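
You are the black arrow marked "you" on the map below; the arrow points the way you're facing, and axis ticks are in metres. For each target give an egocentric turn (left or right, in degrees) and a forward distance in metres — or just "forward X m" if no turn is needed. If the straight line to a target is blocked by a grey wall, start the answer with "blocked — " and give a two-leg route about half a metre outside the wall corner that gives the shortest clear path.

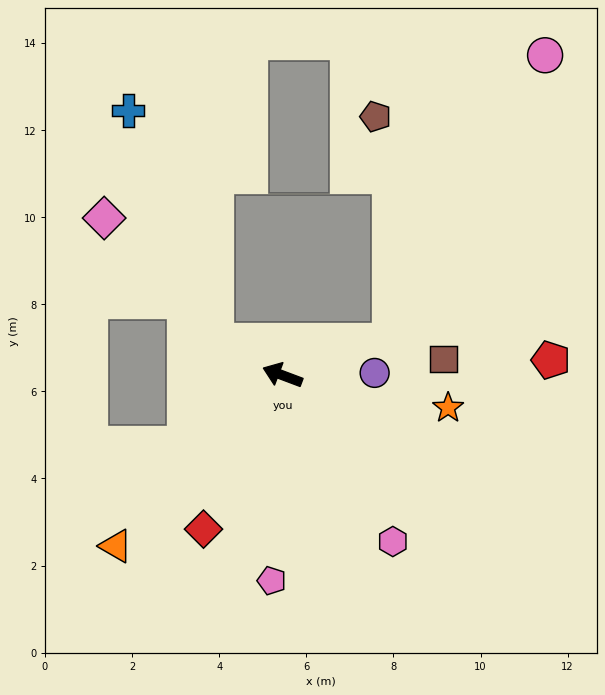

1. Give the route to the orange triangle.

turn left 66°, forward 5.5 m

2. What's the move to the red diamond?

turn left 83°, forward 4.0 m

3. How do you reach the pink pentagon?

turn left 108°, forward 4.7 m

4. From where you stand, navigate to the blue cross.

blocked — turn right 6°, forward 1.7 m, then turn right 43°, forward 5.7 m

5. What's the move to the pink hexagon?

turn left 144°, forward 4.6 m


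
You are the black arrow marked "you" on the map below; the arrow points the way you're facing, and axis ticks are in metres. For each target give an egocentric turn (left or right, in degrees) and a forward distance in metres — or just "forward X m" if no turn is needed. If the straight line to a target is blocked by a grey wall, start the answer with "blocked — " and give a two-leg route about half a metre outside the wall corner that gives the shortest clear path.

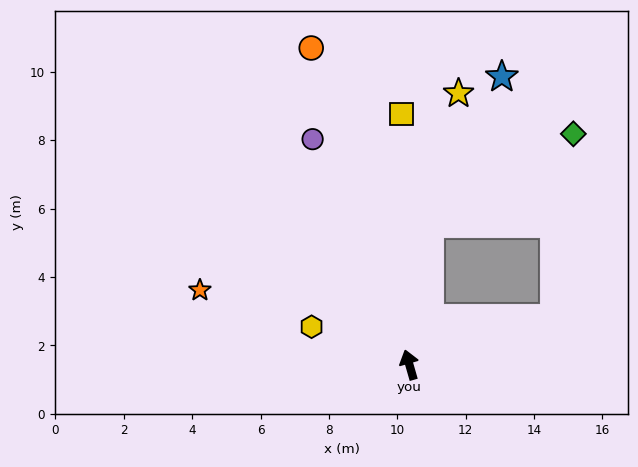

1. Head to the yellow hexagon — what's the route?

turn left 53°, forward 3.1 m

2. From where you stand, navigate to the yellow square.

turn right 14°, forward 7.3 m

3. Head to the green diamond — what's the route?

blocked — turn right 24°, forward 4.2 m, then turn right 50°, forward 5.0 m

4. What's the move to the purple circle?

turn left 7°, forward 7.2 m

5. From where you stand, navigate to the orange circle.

forward 9.7 m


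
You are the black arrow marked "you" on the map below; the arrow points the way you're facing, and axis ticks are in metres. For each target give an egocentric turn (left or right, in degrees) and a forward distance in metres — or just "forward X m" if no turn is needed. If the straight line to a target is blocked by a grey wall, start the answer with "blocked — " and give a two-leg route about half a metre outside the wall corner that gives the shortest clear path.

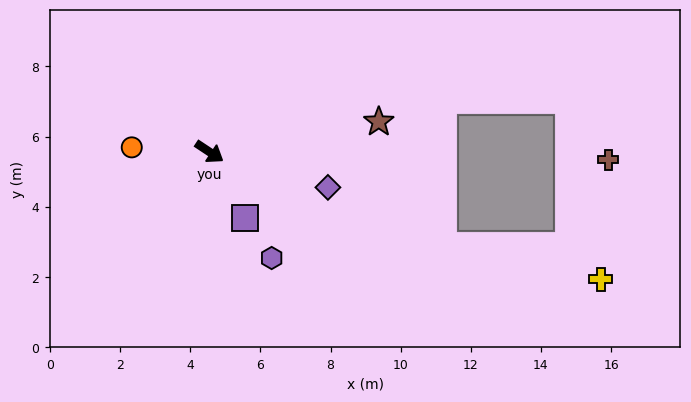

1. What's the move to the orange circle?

turn right 150°, forward 2.2 m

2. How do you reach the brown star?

turn left 44°, forward 4.9 m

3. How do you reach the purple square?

turn right 28°, forward 2.1 m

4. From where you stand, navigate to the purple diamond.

turn left 17°, forward 3.5 m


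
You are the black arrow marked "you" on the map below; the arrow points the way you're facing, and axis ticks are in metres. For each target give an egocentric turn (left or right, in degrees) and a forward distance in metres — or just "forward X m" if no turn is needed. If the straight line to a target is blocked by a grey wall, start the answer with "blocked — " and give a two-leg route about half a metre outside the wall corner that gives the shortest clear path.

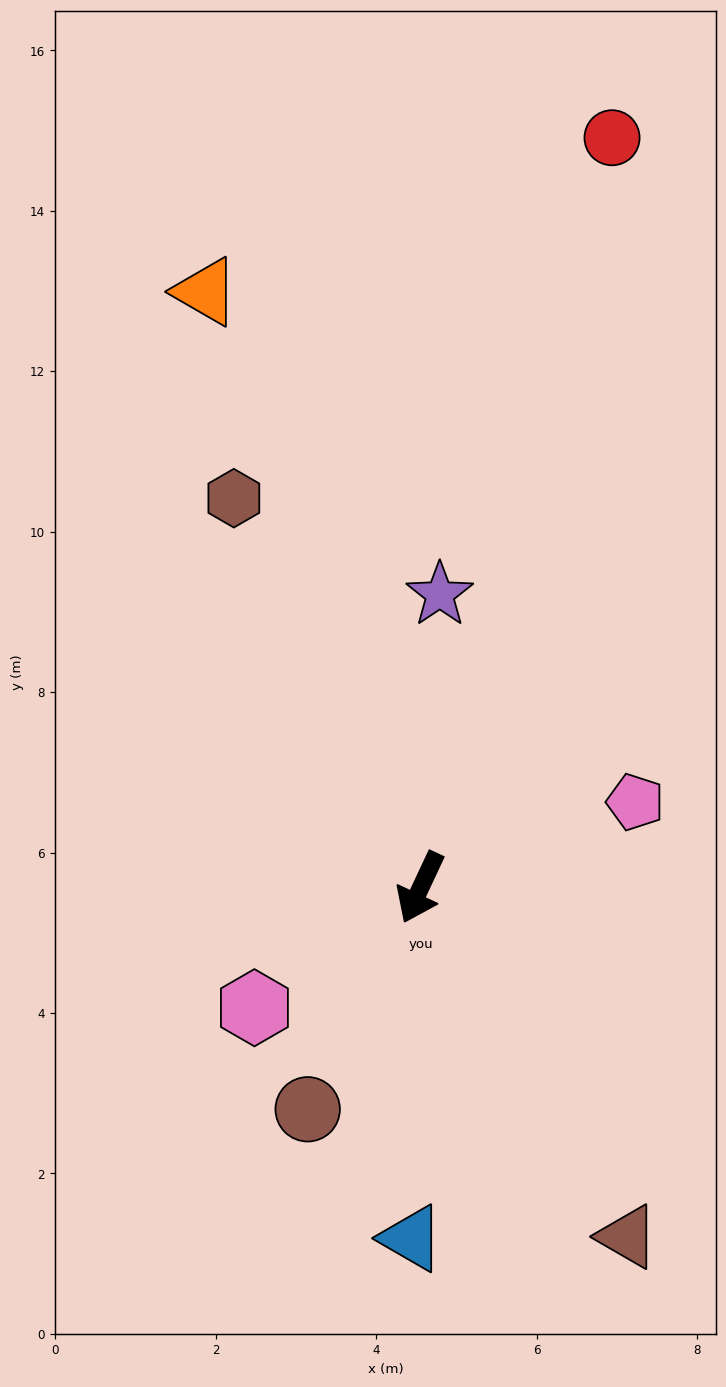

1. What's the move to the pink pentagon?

turn left 137°, forward 2.9 m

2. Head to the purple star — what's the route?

turn right 159°, forward 3.7 m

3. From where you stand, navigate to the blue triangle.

turn left 24°, forward 4.4 m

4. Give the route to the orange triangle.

turn right 135°, forward 7.9 m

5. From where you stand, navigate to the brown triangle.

turn left 56°, forward 5.1 m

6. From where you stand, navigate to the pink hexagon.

turn right 29°, forward 2.6 m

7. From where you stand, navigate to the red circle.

turn right 169°, forward 9.6 m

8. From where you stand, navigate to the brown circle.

forward 3.1 m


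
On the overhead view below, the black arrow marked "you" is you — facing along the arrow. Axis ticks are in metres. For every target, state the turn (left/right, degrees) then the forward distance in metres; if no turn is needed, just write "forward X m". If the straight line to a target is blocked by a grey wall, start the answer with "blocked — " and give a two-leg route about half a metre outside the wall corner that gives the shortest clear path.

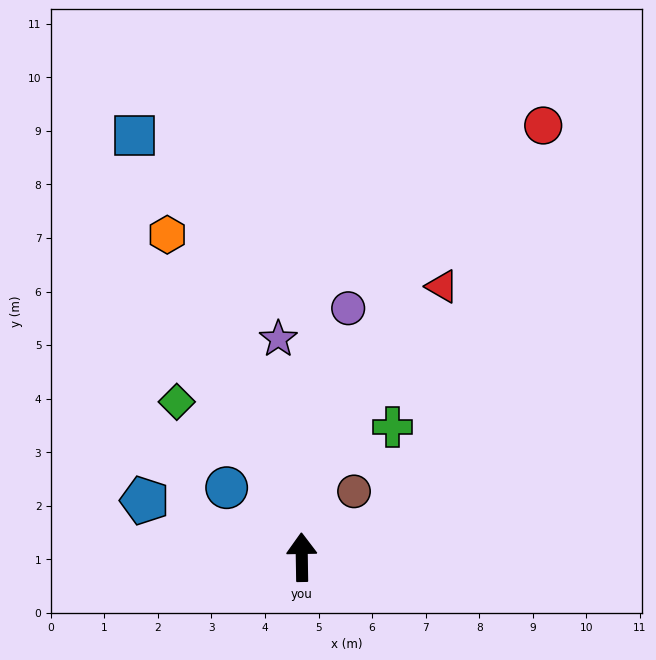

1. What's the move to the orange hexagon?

turn left 22°, forward 6.5 m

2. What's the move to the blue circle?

turn left 46°, forward 1.9 m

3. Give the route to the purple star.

turn left 5°, forward 4.1 m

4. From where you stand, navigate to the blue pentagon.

turn left 69°, forward 3.1 m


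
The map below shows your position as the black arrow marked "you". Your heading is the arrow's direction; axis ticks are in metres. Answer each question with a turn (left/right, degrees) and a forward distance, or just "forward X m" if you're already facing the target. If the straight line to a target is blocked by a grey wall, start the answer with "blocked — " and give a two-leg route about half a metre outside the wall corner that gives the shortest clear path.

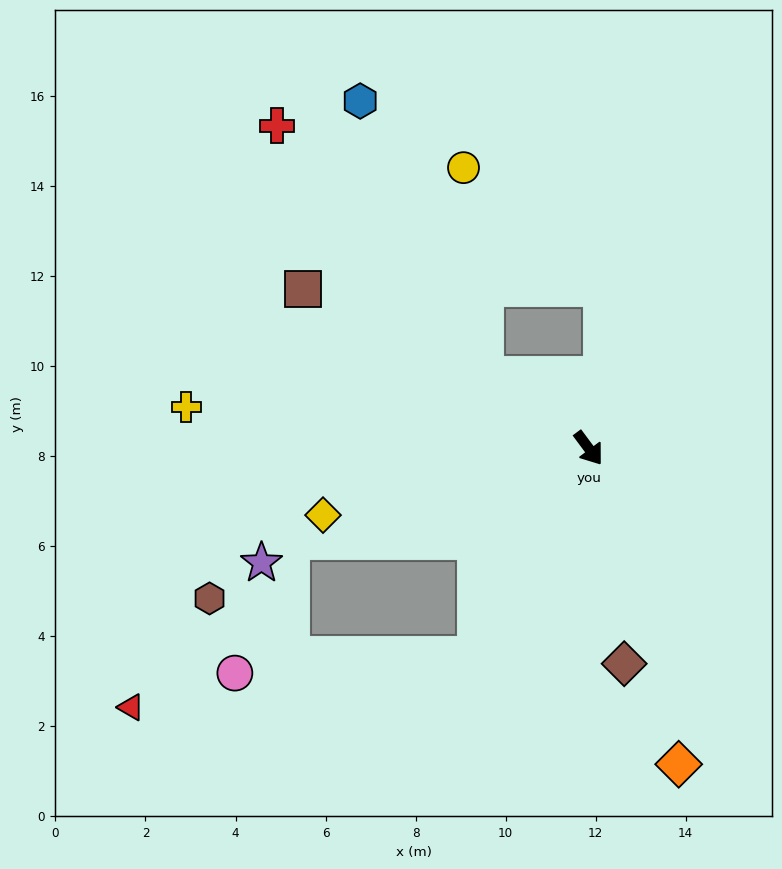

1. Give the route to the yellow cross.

turn right 132°, forward 9.0 m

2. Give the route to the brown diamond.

turn right 27°, forward 4.9 m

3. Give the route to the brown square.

turn right 156°, forward 7.3 m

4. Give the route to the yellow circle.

blocked — turn right 161°, forward 2.8 m, then turn right 50°, forward 4.6 m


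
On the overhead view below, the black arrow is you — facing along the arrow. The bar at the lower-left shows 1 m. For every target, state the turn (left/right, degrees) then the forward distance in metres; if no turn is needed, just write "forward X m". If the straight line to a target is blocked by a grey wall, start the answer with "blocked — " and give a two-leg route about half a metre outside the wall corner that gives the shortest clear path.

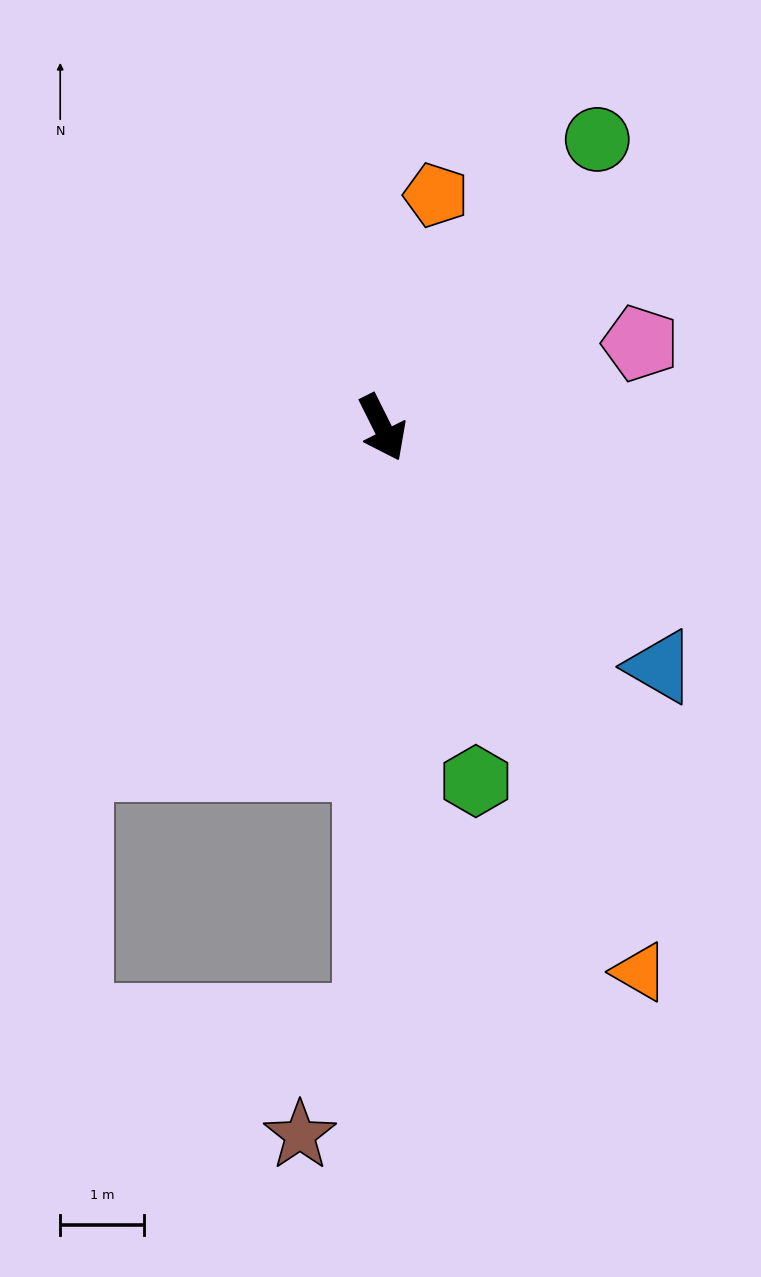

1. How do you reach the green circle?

turn left 117°, forward 4.3 m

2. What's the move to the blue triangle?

turn left 23°, forward 4.4 m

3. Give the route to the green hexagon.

turn right 12°, forward 4.4 m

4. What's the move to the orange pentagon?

turn left 140°, forward 2.9 m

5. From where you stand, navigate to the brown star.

blocked — turn right 28°, forward 7.1 m, then turn right 29°, forward 1.6 m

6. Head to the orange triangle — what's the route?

forward 7.2 m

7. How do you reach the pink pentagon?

turn left 82°, forward 3.3 m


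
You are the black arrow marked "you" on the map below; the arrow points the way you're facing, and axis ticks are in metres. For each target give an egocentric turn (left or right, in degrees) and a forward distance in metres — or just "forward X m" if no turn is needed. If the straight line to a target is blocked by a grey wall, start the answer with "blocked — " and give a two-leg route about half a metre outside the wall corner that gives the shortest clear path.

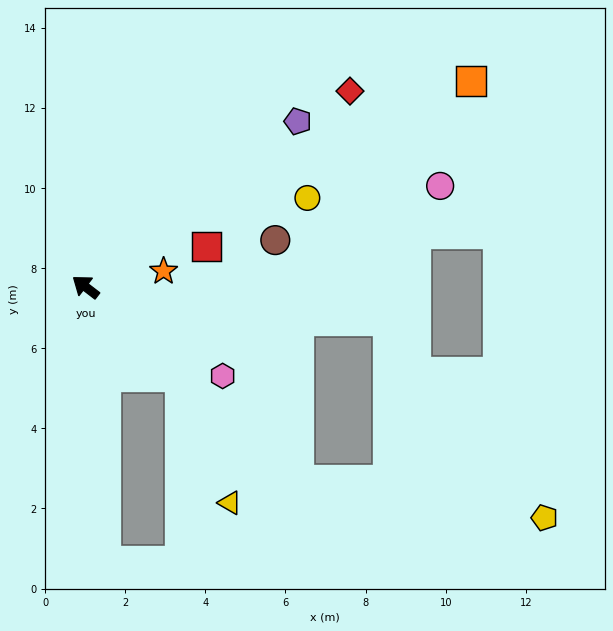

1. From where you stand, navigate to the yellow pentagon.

blocked — turn left 175°, forward 7.2 m, then turn left 34°, forward 6.3 m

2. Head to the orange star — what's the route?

turn right 131°, forward 2.0 m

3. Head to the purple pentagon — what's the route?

turn right 105°, forward 6.7 m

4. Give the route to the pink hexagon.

turn right 176°, forward 4.1 m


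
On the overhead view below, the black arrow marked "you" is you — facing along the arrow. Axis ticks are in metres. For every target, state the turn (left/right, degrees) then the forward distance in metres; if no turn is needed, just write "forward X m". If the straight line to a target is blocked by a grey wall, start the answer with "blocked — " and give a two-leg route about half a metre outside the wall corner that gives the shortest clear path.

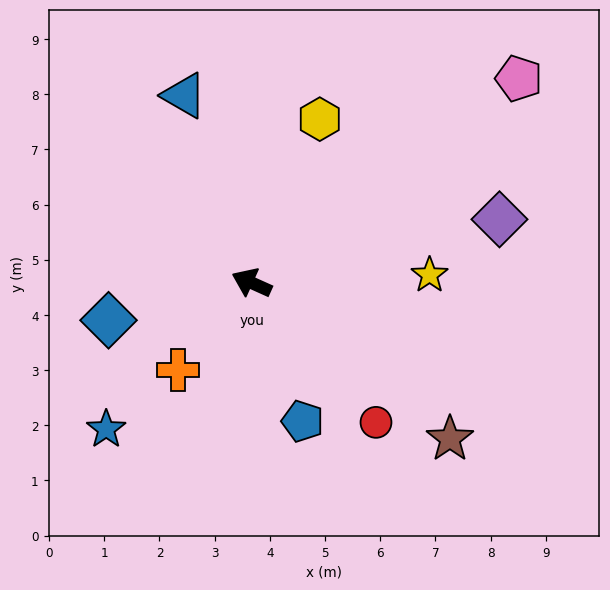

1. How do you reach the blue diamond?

turn left 39°, forward 2.7 m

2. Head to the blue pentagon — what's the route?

turn left 134°, forward 2.7 m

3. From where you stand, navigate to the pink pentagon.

turn right 118°, forward 6.1 m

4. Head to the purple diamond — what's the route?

turn right 141°, forward 4.6 m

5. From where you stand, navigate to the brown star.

turn left 166°, forward 4.6 m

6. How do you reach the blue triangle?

turn right 46°, forward 3.6 m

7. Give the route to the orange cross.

turn left 74°, forward 2.1 m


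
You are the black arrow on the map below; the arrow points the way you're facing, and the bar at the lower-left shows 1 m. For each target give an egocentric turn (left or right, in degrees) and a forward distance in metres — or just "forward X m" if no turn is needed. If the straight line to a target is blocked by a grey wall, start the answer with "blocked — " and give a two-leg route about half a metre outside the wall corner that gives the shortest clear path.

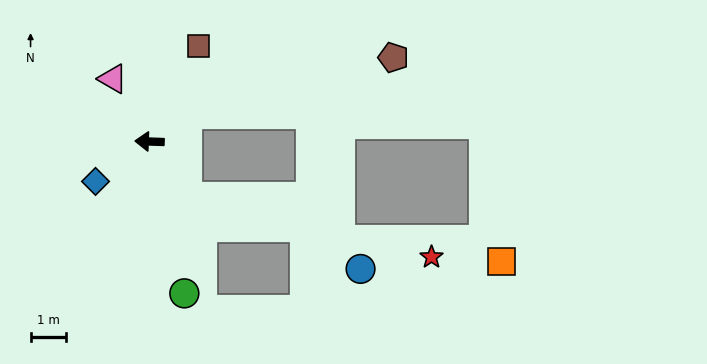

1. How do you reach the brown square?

turn right 115°, forward 3.1 m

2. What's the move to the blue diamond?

turn left 39°, forward 1.9 m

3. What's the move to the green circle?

turn left 105°, forward 4.4 m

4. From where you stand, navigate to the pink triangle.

turn right 58°, forward 2.1 m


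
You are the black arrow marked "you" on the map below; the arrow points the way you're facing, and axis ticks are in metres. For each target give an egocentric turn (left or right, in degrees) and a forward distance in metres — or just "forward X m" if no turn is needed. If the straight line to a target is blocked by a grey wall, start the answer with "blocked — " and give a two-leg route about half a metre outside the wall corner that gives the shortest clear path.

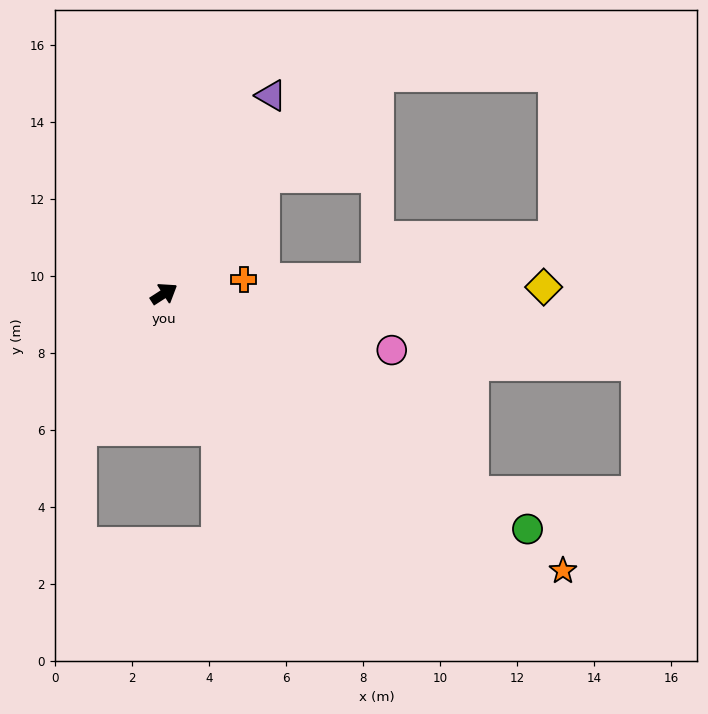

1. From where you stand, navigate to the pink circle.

turn right 47°, forward 6.1 m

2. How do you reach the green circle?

turn right 66°, forward 11.2 m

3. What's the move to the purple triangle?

turn left 29°, forward 5.8 m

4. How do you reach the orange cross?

turn right 23°, forward 2.1 m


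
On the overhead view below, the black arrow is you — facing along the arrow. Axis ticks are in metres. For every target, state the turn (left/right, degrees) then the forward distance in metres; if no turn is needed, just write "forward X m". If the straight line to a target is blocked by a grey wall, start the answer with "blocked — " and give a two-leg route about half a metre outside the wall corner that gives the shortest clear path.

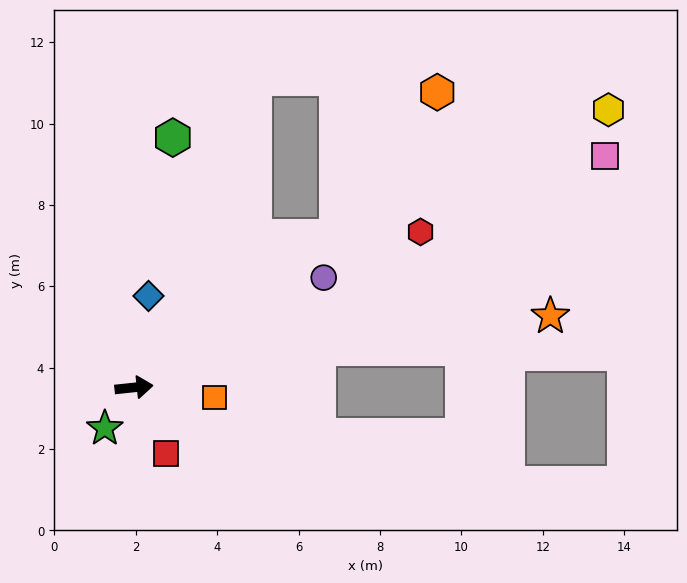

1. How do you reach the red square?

turn right 70°, forward 1.8 m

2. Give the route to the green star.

turn right 132°, forward 1.2 m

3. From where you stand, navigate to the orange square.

turn right 13°, forward 2.0 m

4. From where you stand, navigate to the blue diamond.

turn left 75°, forward 2.3 m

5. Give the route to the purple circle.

turn left 24°, forward 5.4 m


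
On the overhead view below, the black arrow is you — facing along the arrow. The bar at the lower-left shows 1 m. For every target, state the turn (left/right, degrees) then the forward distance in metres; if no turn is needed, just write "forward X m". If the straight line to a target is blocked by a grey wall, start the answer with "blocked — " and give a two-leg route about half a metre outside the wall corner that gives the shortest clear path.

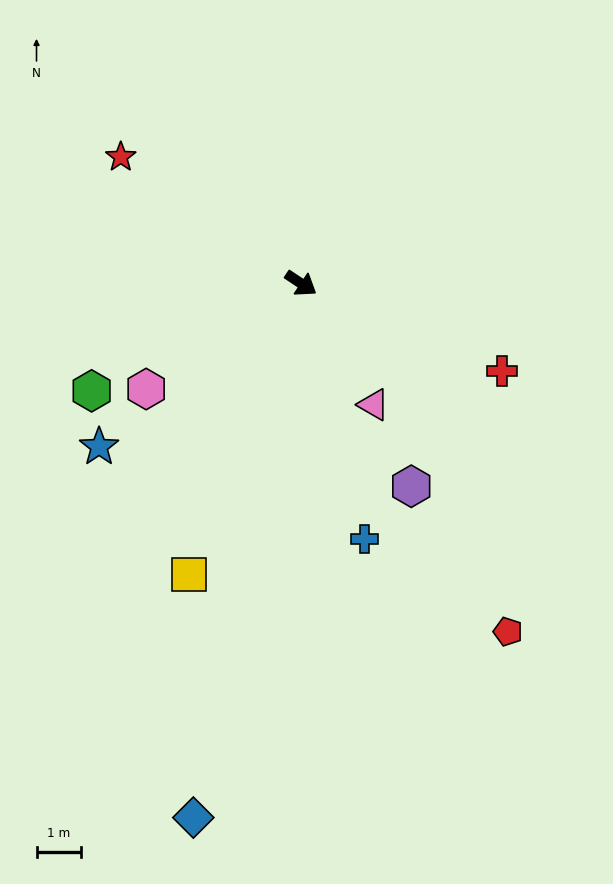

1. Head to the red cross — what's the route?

turn left 10°, forward 4.9 m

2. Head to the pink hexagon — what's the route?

turn right 112°, forward 4.2 m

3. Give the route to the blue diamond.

turn right 68°, forward 12.2 m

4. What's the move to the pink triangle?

turn right 26°, forward 3.2 m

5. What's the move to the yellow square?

turn right 77°, forward 7.0 m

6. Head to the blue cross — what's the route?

turn right 42°, forward 5.9 m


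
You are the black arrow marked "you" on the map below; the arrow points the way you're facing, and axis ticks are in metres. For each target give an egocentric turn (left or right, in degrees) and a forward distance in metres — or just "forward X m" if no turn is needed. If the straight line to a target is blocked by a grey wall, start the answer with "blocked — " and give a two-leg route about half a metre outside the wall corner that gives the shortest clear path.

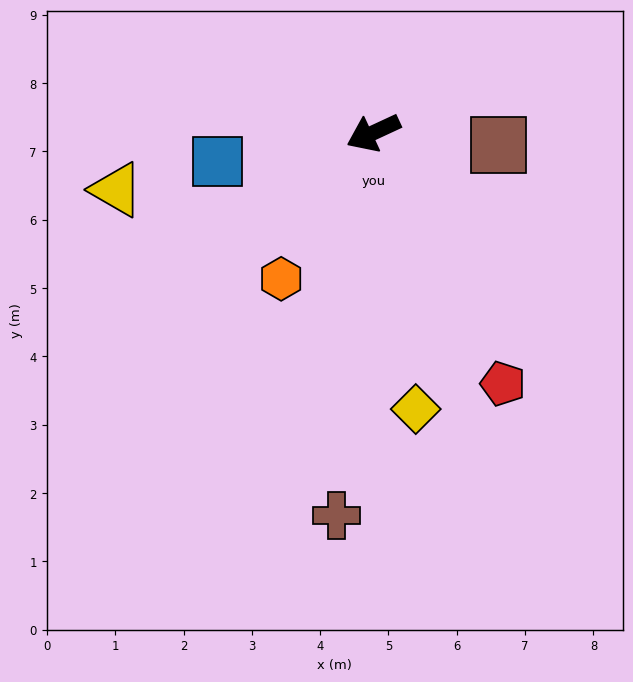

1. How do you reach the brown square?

turn left 150°, forward 1.8 m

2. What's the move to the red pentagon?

turn left 92°, forward 4.1 m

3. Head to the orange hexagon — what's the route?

turn left 33°, forward 2.5 m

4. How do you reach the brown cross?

turn left 60°, forward 5.6 m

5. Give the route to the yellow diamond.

turn left 74°, forward 4.1 m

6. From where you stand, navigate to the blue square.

turn right 14°, forward 2.3 m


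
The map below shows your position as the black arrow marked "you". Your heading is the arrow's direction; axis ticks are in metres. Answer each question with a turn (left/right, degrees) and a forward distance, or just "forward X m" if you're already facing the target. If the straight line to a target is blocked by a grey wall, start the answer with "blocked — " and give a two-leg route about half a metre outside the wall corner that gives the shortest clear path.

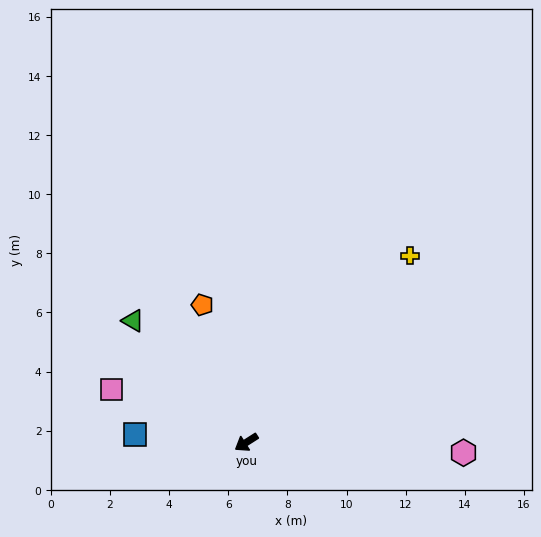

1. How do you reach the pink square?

turn right 54°, forward 4.9 m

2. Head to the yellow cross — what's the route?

turn right 164°, forward 8.4 m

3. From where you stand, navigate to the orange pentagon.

turn right 105°, forward 4.9 m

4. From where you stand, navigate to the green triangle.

turn right 80°, forward 5.6 m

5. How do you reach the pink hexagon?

turn left 145°, forward 7.4 m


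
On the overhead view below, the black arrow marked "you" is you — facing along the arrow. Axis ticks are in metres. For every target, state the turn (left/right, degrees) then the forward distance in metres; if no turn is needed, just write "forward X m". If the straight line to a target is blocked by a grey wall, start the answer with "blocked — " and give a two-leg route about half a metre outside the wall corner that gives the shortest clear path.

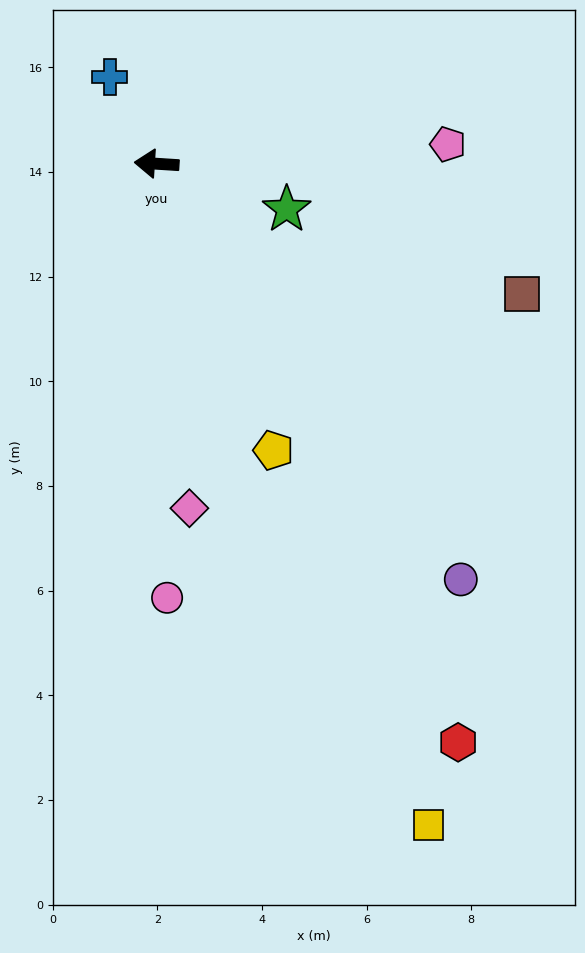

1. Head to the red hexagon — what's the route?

turn left 121°, forward 12.5 m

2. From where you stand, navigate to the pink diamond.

turn left 99°, forward 6.6 m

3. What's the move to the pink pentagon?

turn right 173°, forward 5.6 m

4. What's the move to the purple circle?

turn left 130°, forward 9.8 m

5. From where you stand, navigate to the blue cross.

turn right 58°, forward 1.9 m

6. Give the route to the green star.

turn left 164°, forward 2.6 m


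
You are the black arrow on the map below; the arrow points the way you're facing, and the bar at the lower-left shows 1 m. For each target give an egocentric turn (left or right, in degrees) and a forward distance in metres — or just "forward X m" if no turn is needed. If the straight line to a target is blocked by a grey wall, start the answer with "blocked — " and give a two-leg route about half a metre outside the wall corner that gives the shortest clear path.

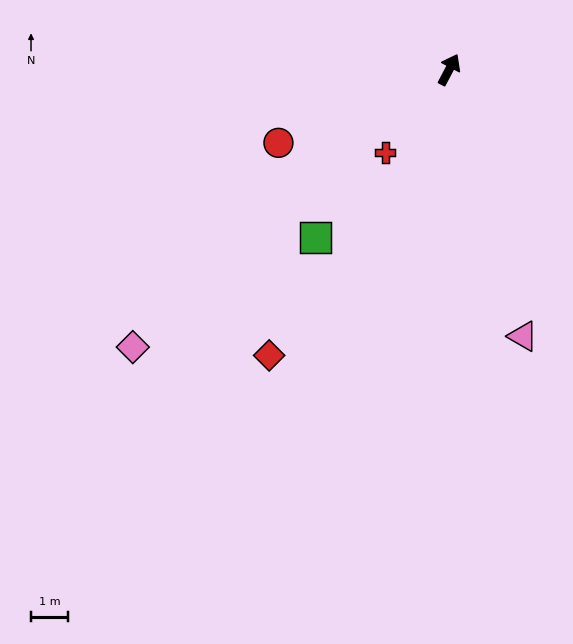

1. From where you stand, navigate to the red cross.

turn left 170°, forward 2.9 m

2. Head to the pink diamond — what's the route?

turn left 159°, forward 11.4 m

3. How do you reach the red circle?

turn left 141°, forward 5.1 m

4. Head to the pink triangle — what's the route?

turn right 137°, forward 7.5 m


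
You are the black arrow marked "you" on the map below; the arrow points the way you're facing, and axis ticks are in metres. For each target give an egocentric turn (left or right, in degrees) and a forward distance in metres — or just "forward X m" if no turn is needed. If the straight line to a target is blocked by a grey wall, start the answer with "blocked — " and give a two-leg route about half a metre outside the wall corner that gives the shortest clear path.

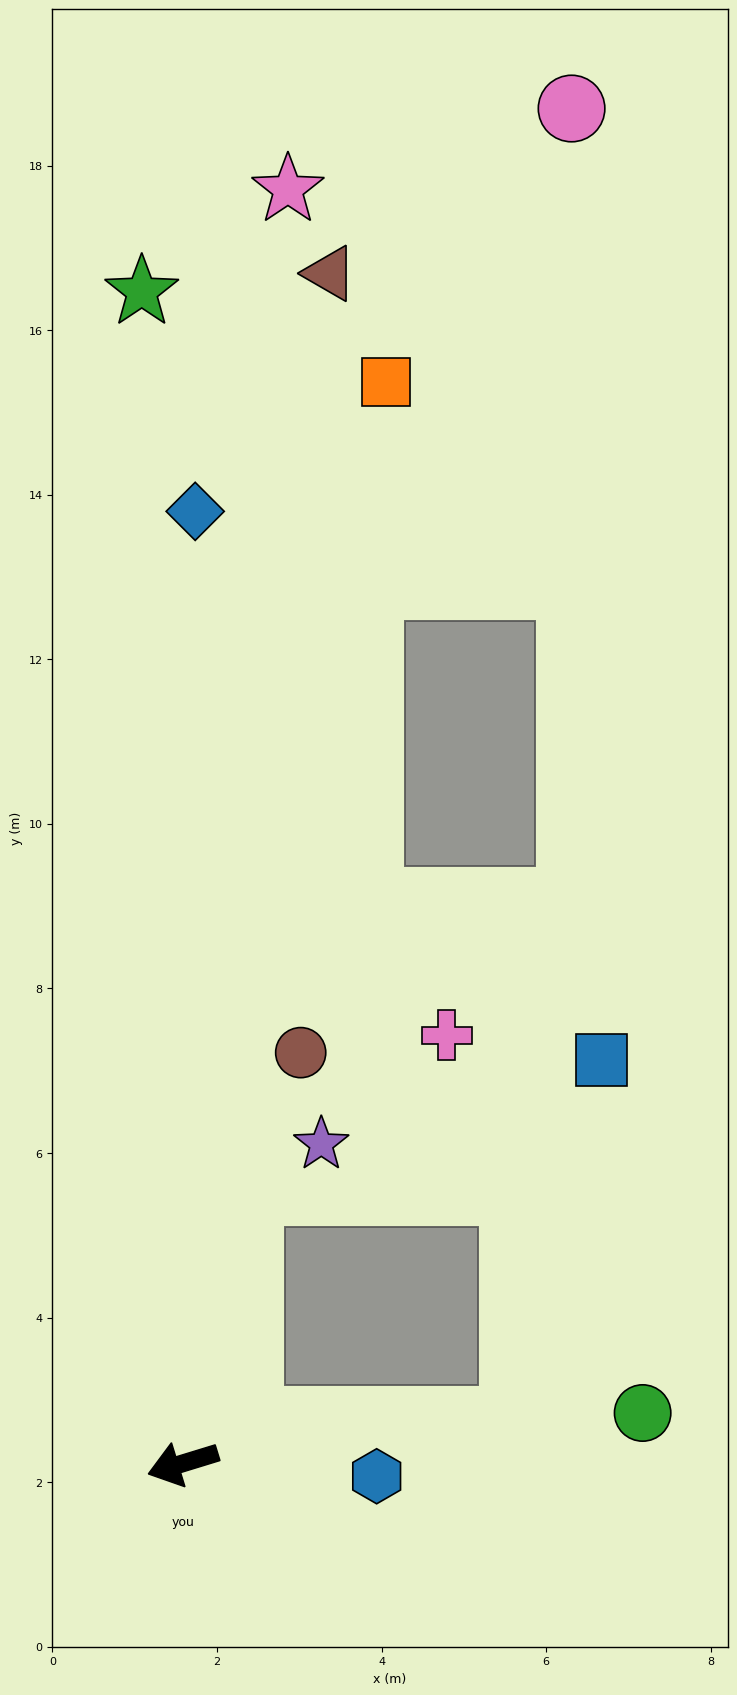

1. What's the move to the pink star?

turn right 112°, forward 15.5 m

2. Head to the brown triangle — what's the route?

turn right 114°, forward 14.6 m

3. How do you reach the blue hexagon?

turn left 159°, forward 2.4 m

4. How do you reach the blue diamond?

turn right 108°, forward 11.6 m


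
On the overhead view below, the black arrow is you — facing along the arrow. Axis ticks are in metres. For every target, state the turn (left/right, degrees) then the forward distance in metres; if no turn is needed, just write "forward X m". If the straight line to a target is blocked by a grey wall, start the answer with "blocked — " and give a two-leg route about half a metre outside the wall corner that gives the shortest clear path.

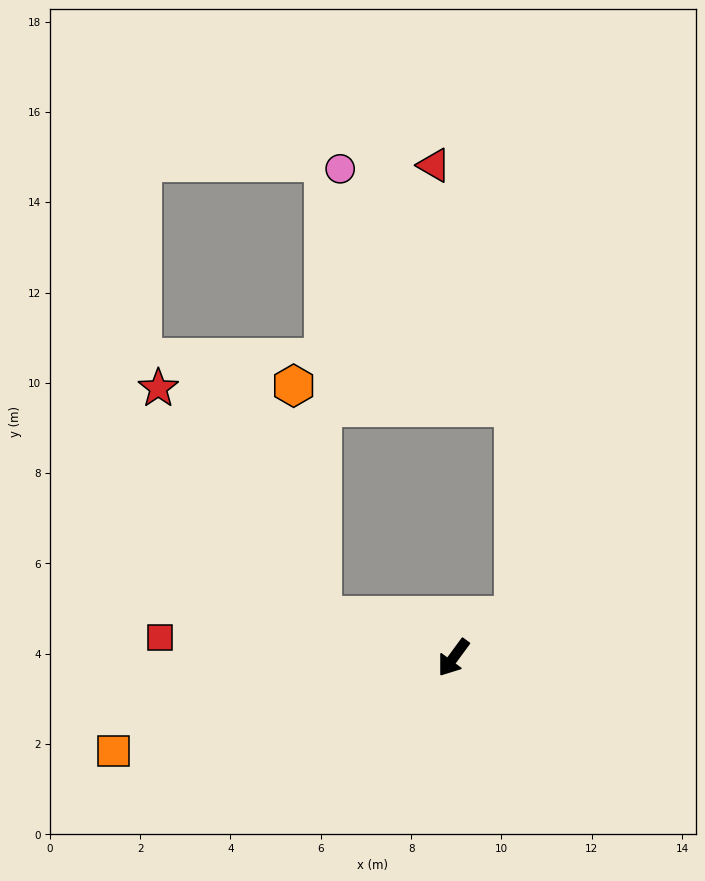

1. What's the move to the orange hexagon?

blocked — turn right 72°, forward 3.0 m, then turn right 64°, forward 5.1 m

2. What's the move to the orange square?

turn right 38°, forward 7.8 m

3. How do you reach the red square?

turn right 58°, forward 6.5 m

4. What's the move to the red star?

blocked — turn right 72°, forward 3.0 m, then turn right 36°, forward 6.2 m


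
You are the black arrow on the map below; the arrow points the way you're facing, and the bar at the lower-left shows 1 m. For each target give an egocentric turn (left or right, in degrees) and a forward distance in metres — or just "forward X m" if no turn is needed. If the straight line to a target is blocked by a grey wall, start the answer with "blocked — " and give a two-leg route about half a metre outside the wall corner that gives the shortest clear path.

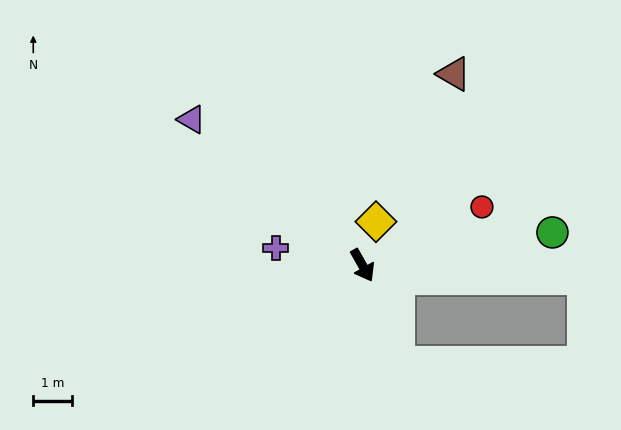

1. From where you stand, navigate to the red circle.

turn left 87°, forward 3.4 m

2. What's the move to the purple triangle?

turn right 160°, forward 5.7 m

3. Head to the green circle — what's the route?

turn left 70°, forward 4.9 m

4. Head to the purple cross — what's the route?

turn right 131°, forward 2.3 m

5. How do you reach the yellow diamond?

turn left 133°, forward 1.2 m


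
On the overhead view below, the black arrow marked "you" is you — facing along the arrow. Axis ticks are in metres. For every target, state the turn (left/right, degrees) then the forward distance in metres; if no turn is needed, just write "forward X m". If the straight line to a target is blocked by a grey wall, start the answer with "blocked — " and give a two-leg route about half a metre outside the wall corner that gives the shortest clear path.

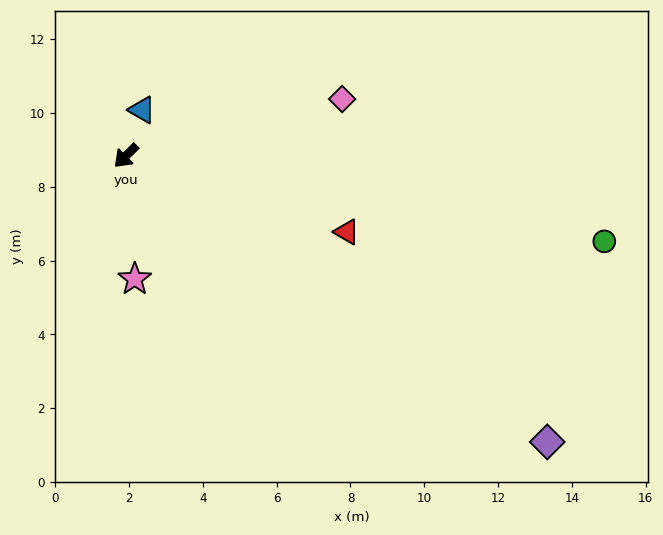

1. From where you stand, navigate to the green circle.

turn left 125°, forward 13.2 m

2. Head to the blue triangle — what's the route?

turn right 154°, forward 1.3 m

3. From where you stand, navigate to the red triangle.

turn left 116°, forward 6.3 m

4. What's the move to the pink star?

turn left 49°, forward 3.3 m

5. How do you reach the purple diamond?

turn left 101°, forward 13.8 m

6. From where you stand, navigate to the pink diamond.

turn left 150°, forward 6.1 m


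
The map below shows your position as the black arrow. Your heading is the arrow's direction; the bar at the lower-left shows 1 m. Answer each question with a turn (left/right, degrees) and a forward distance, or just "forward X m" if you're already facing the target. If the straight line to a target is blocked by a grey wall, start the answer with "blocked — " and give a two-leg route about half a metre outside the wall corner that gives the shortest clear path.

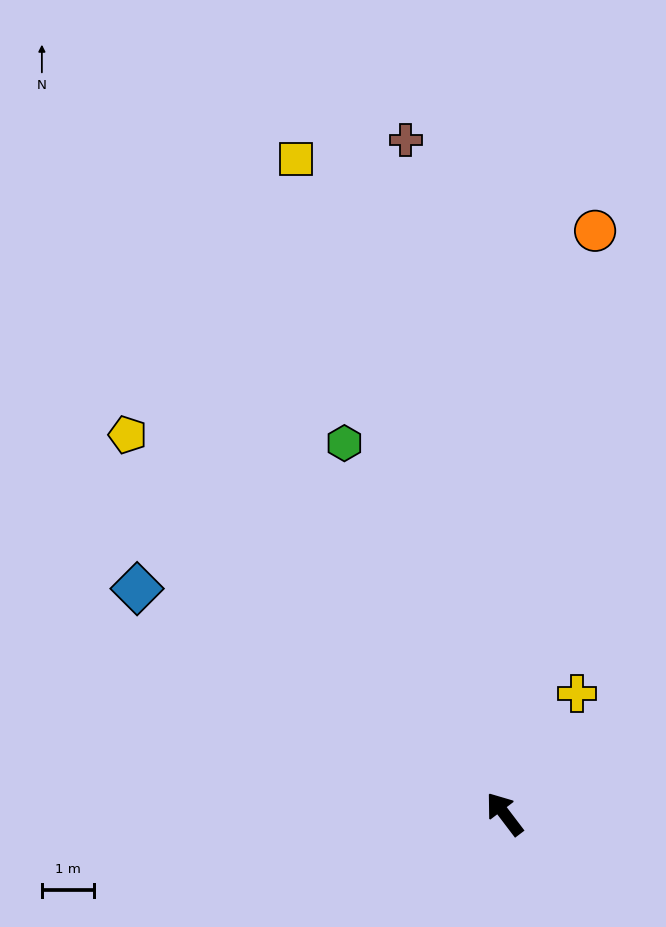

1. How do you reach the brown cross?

turn right 29°, forward 13.1 m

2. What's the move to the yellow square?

turn right 20°, forward 13.2 m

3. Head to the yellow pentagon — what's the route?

turn left 8°, forward 10.3 m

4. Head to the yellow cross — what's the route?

turn right 68°, forward 2.7 m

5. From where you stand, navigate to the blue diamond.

turn left 21°, forward 8.3 m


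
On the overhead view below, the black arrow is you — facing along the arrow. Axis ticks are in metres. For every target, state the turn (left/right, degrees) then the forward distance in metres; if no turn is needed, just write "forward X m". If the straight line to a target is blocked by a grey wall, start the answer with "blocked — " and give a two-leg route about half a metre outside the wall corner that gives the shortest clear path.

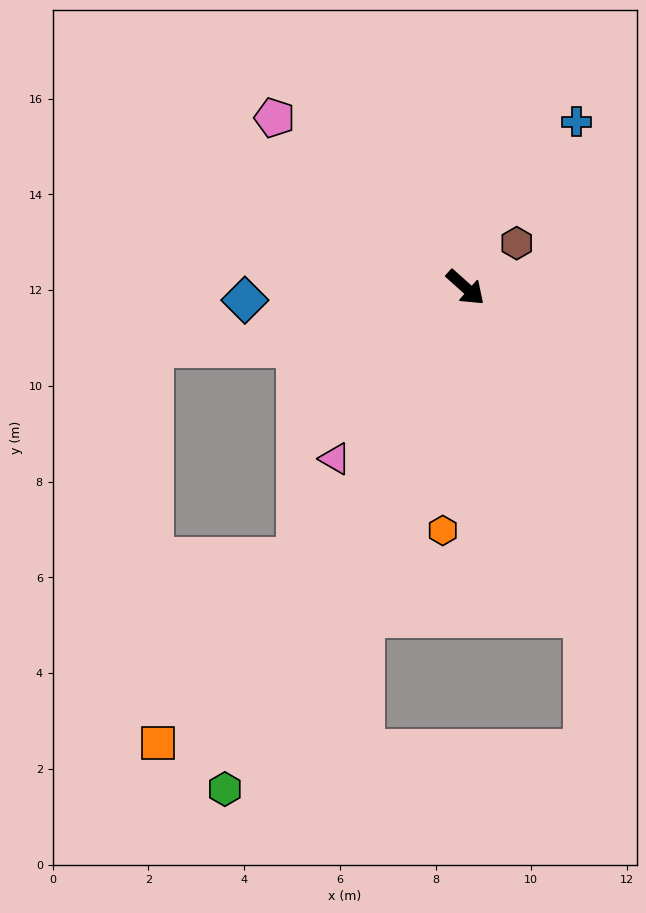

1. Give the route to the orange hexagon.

turn right 54°, forward 5.1 m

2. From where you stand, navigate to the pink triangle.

turn right 85°, forward 4.5 m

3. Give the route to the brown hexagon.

turn left 83°, forward 1.4 m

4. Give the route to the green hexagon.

turn right 74°, forward 11.6 m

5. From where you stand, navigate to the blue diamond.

turn right 135°, forward 4.6 m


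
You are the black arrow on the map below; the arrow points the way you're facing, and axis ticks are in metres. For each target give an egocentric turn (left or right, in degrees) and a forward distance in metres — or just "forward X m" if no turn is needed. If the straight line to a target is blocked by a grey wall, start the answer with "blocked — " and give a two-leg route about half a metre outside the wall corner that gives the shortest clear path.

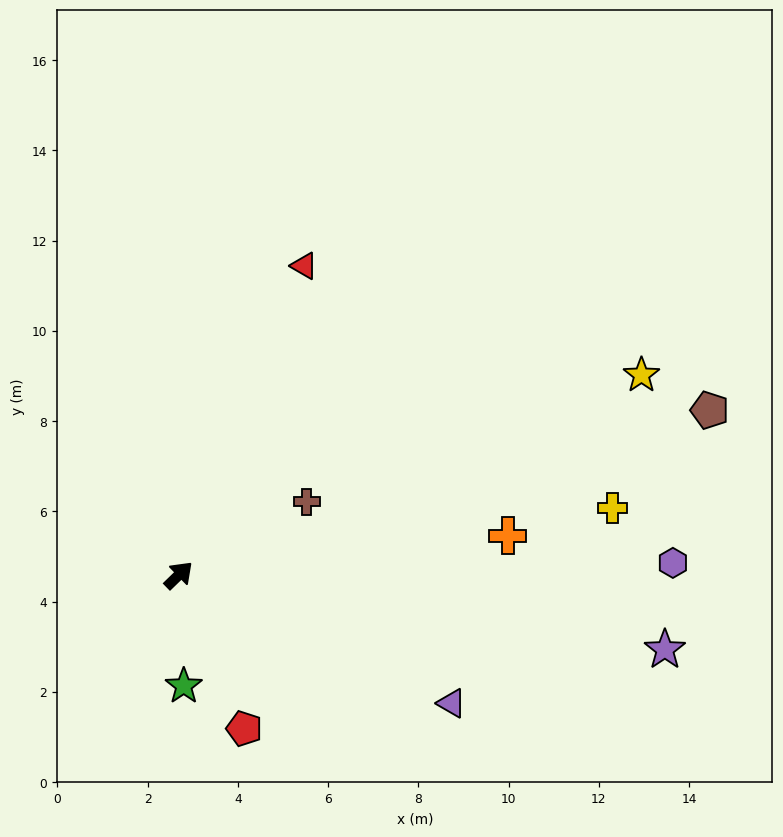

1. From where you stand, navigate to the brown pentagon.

turn right 27°, forward 12.3 m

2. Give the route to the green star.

turn right 132°, forward 2.5 m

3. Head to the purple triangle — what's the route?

turn right 69°, forward 6.7 m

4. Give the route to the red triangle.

turn left 24°, forward 7.4 m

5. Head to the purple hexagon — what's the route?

turn right 43°, forward 11.0 m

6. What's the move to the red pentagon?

turn right 111°, forward 3.7 m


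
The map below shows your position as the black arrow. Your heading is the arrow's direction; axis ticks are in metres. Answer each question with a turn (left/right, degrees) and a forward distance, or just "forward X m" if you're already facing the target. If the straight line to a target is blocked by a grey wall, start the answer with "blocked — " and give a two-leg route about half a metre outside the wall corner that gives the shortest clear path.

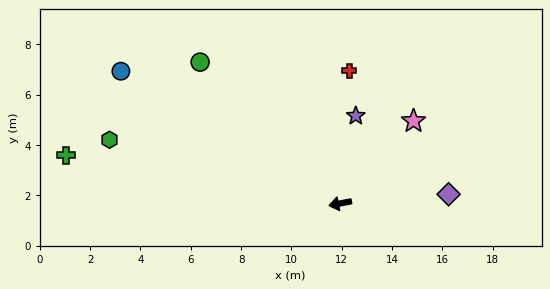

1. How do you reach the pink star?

turn right 143°, forward 4.4 m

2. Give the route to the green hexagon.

turn right 26°, forward 9.5 m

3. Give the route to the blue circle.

turn right 42°, forward 10.2 m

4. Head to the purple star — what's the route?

turn right 111°, forward 3.5 m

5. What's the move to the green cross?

turn right 21°, forward 11.1 m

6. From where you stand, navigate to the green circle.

turn right 56°, forward 7.9 m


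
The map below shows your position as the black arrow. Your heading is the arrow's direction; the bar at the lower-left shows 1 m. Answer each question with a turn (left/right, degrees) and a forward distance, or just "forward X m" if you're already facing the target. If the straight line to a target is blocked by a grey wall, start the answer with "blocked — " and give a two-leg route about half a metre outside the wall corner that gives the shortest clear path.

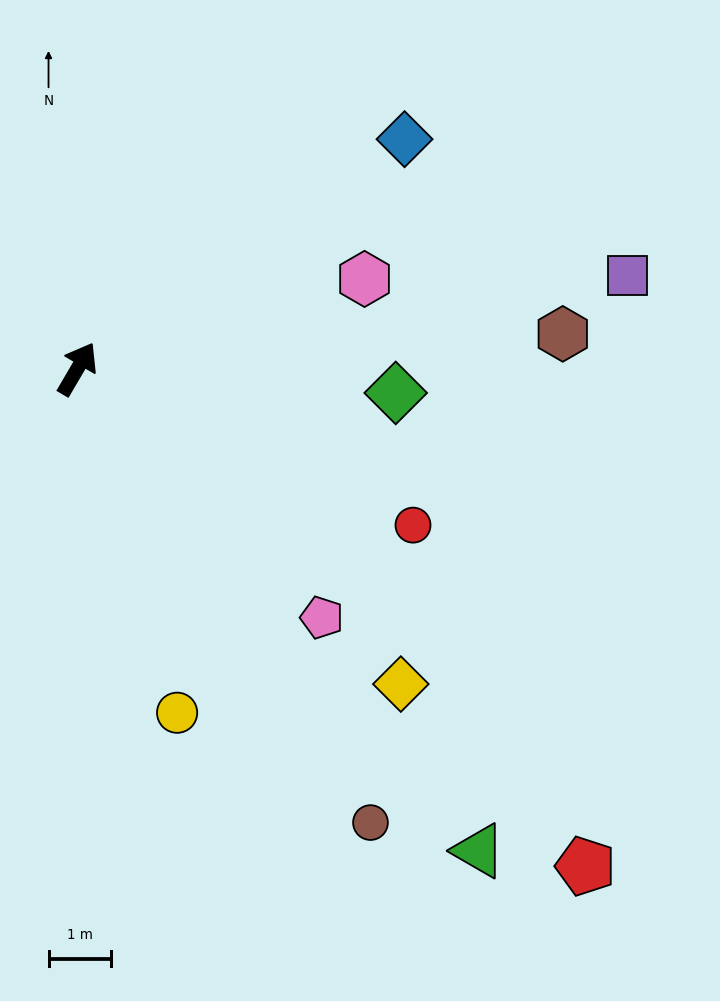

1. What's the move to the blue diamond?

turn right 25°, forward 6.4 m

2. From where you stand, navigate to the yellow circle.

turn right 133°, forward 5.7 m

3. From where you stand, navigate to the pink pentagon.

turn right 105°, forward 5.6 m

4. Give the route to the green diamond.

turn right 64°, forward 5.1 m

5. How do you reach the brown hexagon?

turn right 56°, forward 7.7 m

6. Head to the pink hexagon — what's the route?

turn right 42°, forward 4.8 m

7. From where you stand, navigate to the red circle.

turn right 85°, forward 5.9 m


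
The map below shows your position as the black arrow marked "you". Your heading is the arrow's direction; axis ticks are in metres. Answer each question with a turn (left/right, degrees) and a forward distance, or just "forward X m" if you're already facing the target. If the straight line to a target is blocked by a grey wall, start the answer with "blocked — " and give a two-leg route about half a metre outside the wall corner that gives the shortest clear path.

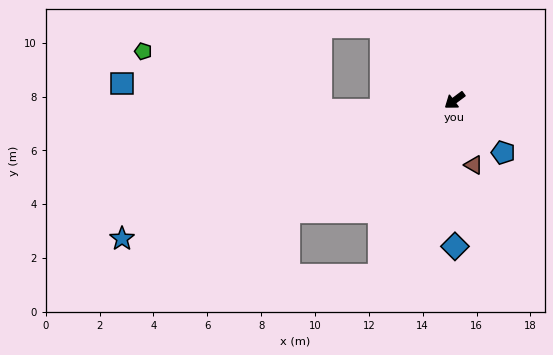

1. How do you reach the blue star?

turn right 14°, forward 13.4 m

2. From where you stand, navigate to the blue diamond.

turn left 53°, forward 5.4 m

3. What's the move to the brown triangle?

turn left 70°, forward 2.5 m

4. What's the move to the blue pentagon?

turn left 96°, forward 2.6 m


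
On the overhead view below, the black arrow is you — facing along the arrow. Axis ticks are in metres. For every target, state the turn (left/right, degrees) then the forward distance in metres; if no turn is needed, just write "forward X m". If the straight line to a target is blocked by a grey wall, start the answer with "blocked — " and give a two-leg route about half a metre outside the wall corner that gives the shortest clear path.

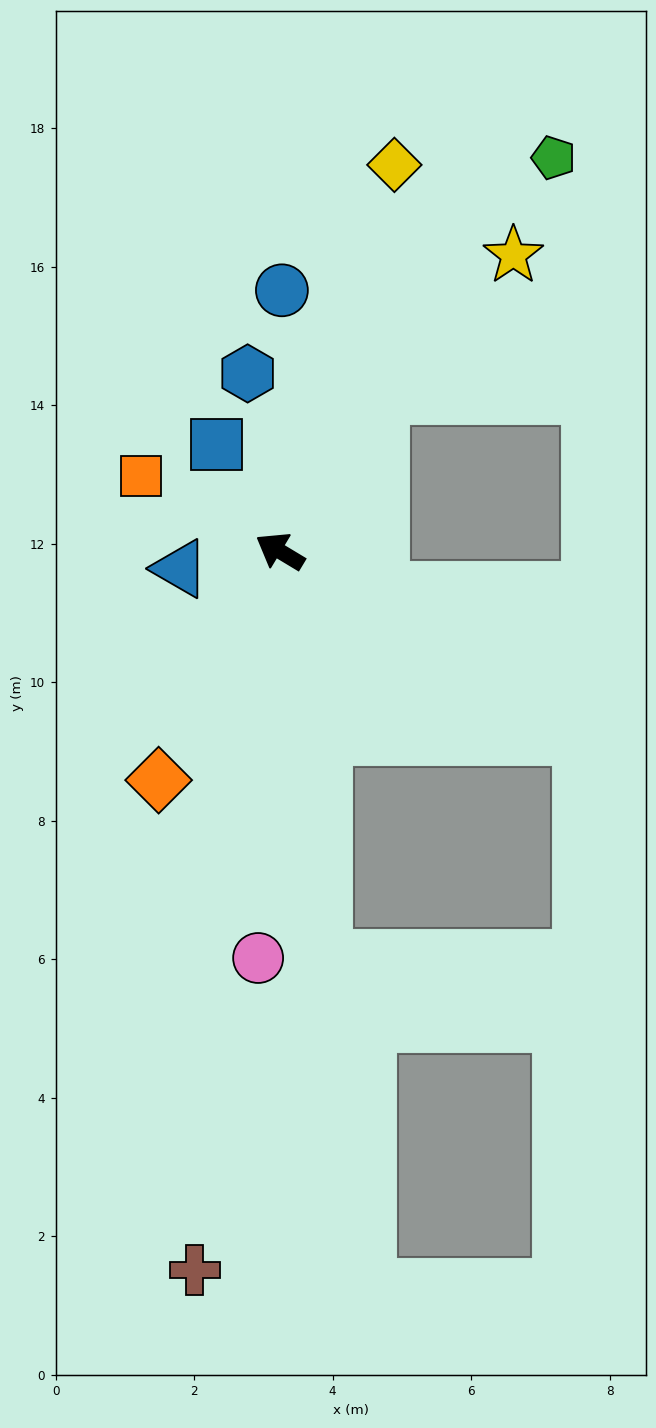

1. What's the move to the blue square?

turn right 28°, forward 1.8 m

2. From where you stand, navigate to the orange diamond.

turn left 93°, forward 3.7 m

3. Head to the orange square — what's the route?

turn left 3°, forward 2.3 m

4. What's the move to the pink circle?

turn left 118°, forward 5.9 m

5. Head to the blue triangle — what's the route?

turn left 41°, forward 1.5 m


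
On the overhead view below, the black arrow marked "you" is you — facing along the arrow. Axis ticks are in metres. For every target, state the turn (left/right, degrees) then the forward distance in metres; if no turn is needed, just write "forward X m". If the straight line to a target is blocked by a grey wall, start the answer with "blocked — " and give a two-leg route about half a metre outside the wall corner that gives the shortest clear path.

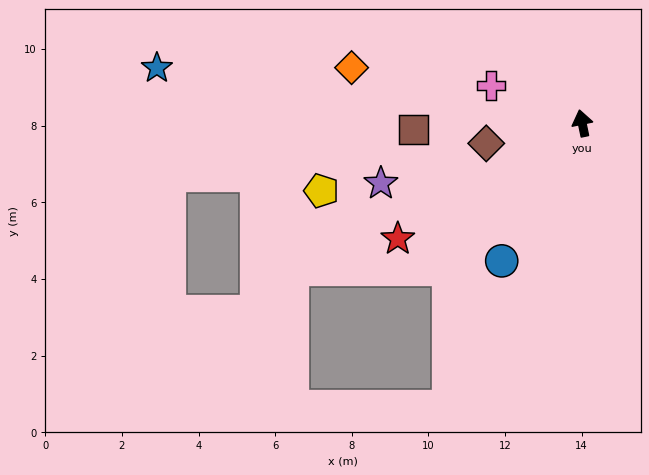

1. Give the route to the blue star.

turn left 71°, forward 11.2 m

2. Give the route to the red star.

turn left 110°, forward 5.7 m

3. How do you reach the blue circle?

turn left 138°, forward 4.2 m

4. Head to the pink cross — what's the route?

turn left 56°, forward 2.6 m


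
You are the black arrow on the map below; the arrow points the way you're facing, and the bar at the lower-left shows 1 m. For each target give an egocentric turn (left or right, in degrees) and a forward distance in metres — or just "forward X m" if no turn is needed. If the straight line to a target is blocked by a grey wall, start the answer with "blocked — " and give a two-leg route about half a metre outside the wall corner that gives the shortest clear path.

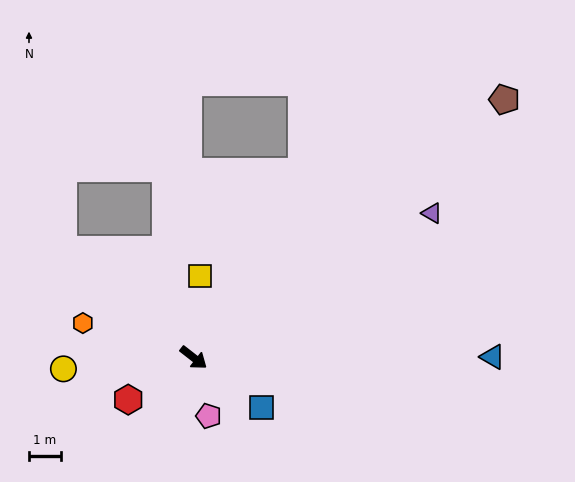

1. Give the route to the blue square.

forward 2.6 m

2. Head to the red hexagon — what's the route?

turn right 109°, forward 2.4 m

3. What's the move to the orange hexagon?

turn right 159°, forward 3.6 m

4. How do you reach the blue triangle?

turn left 38°, forward 9.3 m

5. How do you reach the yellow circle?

turn right 137°, forward 4.1 m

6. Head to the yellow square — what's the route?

turn left 123°, forward 2.5 m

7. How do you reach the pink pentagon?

turn right 38°, forward 1.9 m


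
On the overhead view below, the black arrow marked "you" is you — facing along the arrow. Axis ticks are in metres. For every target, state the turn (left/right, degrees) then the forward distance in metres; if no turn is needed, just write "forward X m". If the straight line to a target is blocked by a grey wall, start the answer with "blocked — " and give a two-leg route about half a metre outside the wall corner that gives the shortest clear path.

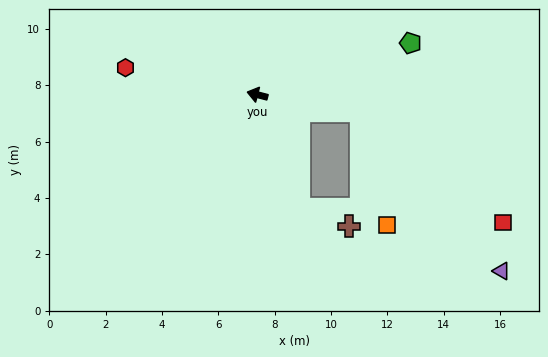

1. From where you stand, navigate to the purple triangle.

blocked — turn right 174°, forward 3.7 m, then turn right 41°, forward 7.6 m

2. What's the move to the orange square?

blocked — turn right 174°, forward 3.7 m, then turn right 69°, forward 4.2 m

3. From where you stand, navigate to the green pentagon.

turn right 147°, forward 5.7 m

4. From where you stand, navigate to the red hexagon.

turn left 3°, forward 4.8 m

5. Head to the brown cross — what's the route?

blocked — turn left 124°, forward 4.3 m, then turn left 53°, forward 1.9 m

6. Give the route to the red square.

blocked — turn right 174°, forward 3.7 m, then turn right 30°, forward 6.4 m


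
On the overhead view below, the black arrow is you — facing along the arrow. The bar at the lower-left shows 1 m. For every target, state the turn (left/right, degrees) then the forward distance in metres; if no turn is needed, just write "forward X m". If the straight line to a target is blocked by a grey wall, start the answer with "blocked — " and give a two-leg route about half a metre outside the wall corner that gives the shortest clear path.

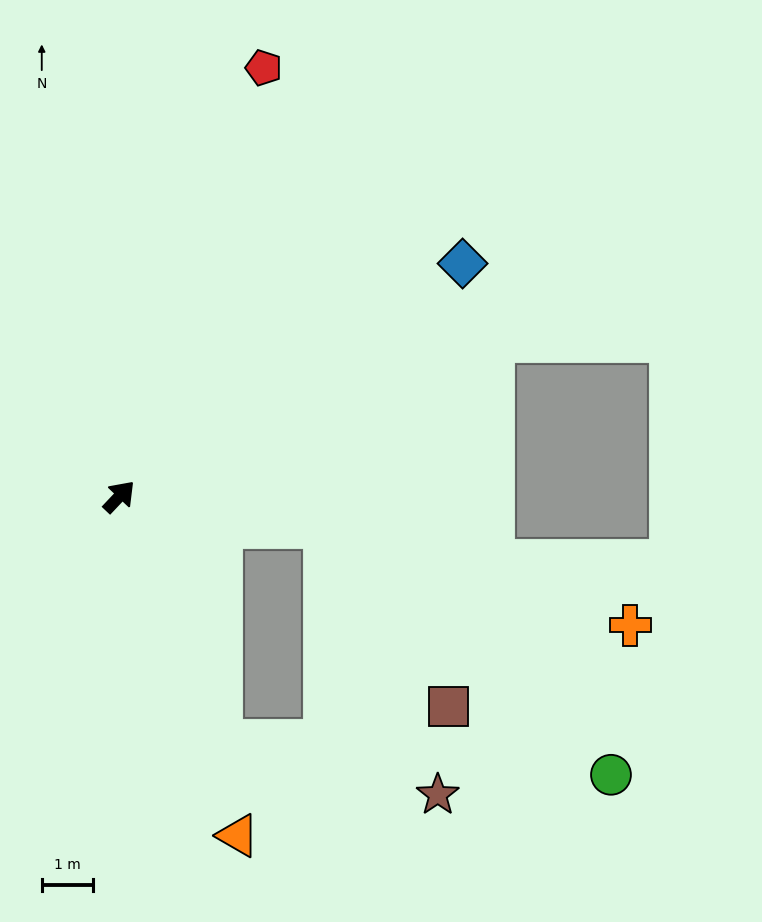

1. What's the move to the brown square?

blocked — turn right 55°, forward 4.1 m, then turn right 47°, forward 4.3 m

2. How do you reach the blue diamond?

turn right 12°, forward 8.1 m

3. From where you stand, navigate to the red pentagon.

turn left 25°, forward 8.8 m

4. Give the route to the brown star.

blocked — turn right 114°, forward 5.2 m, then turn left 54°, forward 4.4 m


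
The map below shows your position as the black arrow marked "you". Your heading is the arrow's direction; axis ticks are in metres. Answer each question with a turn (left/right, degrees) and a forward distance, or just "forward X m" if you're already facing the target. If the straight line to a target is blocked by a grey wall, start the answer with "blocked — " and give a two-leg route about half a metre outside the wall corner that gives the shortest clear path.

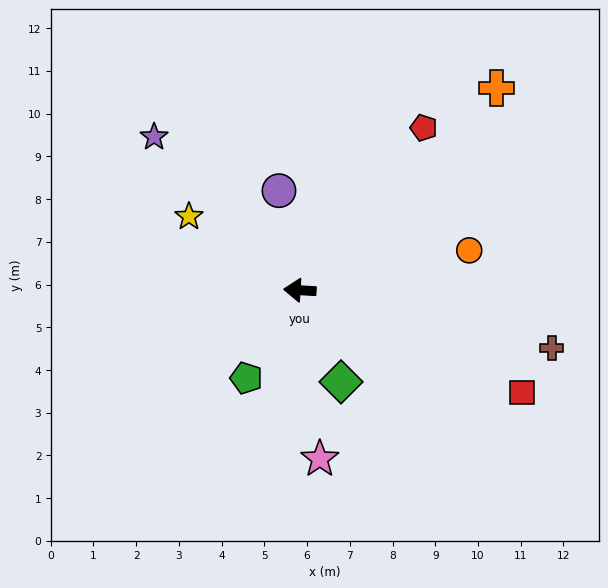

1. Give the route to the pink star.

turn left 100°, forward 4.0 m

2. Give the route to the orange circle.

turn right 163°, forward 4.1 m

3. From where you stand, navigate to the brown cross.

turn left 170°, forward 6.0 m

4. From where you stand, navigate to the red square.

turn left 159°, forward 5.7 m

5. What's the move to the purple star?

turn right 43°, forward 5.0 m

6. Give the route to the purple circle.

turn right 75°, forward 2.4 m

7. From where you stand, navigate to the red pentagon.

turn right 124°, forward 4.8 m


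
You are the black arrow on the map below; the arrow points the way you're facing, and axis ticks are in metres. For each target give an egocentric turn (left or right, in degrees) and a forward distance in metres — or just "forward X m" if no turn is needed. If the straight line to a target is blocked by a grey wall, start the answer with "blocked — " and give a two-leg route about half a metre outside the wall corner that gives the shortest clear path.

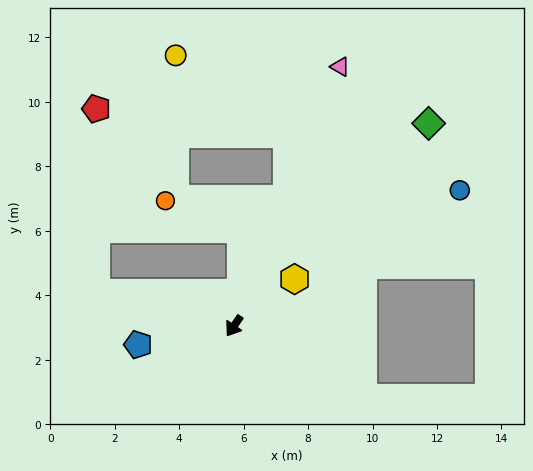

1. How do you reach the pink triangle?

turn right 168°, forward 8.7 m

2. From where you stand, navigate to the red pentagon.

blocked — turn right 70°, forward 4.4 m, then turn right 76°, forward 5.7 m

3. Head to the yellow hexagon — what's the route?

turn left 162°, forward 2.4 m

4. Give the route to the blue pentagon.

turn right 45°, forward 3.0 m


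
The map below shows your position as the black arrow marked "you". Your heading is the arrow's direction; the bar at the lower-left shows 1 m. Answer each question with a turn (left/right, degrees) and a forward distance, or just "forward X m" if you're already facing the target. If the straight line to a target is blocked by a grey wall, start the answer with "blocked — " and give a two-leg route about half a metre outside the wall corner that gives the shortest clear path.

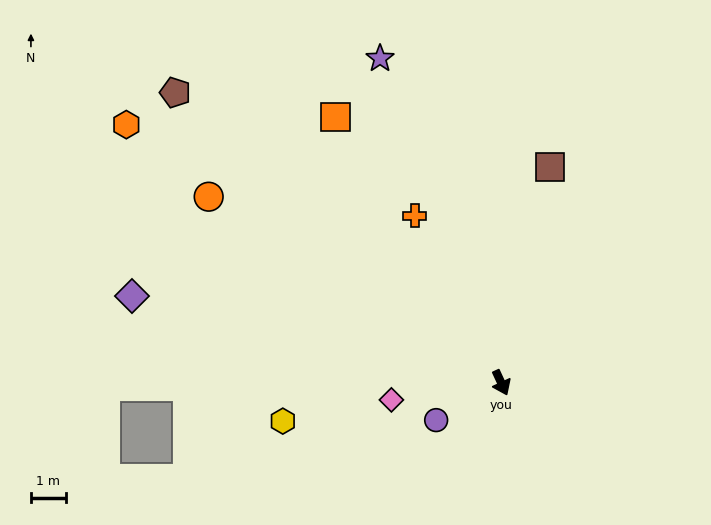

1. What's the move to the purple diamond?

turn right 128°, forward 10.9 m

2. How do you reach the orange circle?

turn right 147°, forward 9.9 m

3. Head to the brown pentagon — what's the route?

turn right 156°, forward 12.5 m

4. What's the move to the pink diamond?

turn right 106°, forward 3.2 m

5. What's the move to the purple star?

turn left 176°, forward 9.9 m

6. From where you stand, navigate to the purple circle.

turn right 85°, forward 2.2 m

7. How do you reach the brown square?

turn left 143°, forward 6.3 m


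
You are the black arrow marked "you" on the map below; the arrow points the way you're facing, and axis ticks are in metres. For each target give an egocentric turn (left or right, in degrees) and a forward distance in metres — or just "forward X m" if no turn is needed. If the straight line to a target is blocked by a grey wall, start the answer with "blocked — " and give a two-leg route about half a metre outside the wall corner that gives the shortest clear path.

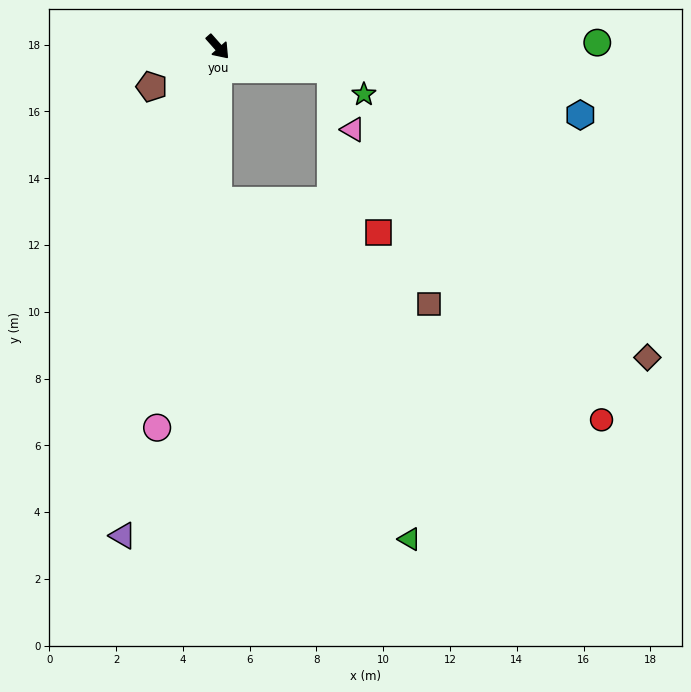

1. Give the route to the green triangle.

blocked — turn right 42°, forward 4.6 m, then turn left 30°, forward 11.6 m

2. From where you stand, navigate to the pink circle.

turn right 51°, forward 11.6 m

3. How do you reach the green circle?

turn left 49°, forward 11.4 m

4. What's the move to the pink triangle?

blocked — turn left 37°, forward 3.5 m, then turn right 59°, forward 1.9 m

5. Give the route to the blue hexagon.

turn left 38°, forward 11.0 m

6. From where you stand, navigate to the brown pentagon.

turn right 101°, forward 2.3 m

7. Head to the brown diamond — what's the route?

blocked — turn right 42°, forward 4.6 m, then turn left 70°, forward 13.7 m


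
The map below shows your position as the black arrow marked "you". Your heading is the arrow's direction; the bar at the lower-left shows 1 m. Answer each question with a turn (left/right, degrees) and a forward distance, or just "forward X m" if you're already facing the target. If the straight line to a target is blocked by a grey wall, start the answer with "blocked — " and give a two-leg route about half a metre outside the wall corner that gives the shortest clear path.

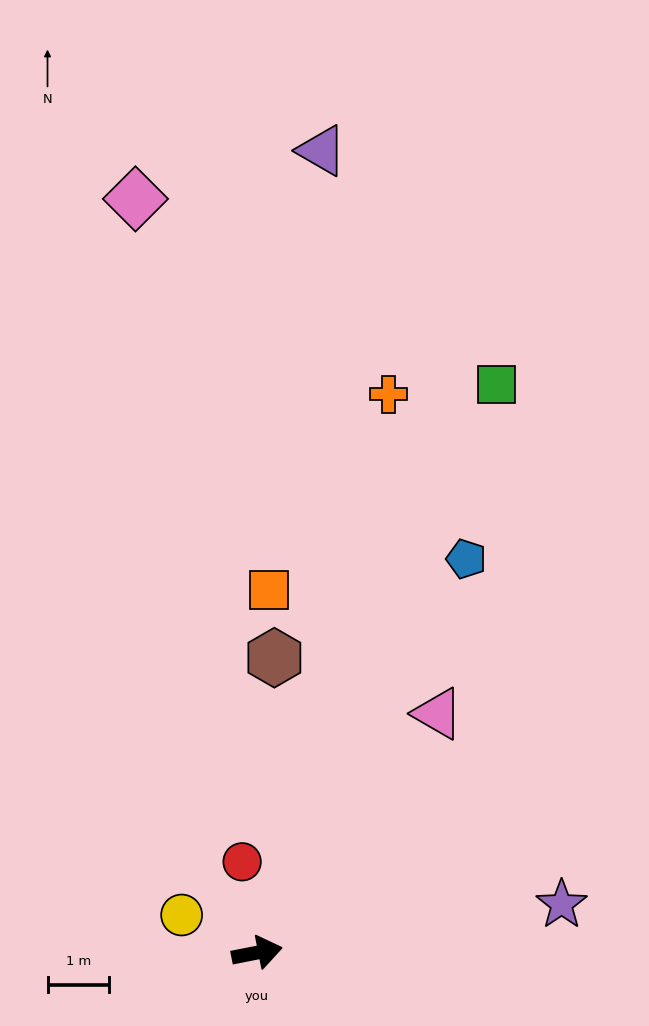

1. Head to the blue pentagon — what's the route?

turn left 51°, forward 7.2 m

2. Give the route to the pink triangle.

turn left 42°, forward 4.8 m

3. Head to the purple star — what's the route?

turn right 2°, forward 5.0 m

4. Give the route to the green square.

turn left 56°, forward 10.0 m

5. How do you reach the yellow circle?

turn left 142°, forward 1.4 m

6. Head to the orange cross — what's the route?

turn left 66°, forward 9.3 m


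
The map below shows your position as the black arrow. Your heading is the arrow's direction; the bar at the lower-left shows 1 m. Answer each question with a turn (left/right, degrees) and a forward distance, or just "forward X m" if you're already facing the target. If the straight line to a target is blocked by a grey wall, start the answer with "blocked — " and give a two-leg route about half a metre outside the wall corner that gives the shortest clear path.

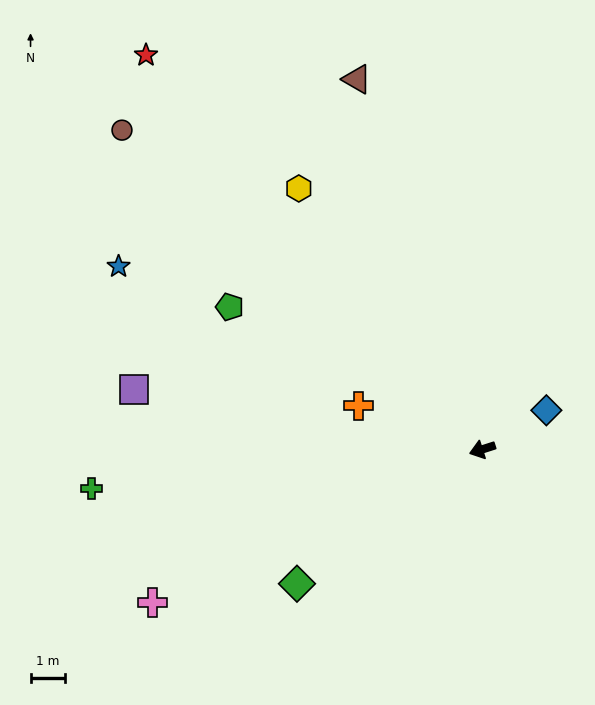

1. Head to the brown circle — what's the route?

turn right 59°, forward 13.8 m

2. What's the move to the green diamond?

turn left 18°, forward 6.6 m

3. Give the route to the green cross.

turn right 12°, forward 11.3 m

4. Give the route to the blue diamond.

turn right 166°, forward 2.2 m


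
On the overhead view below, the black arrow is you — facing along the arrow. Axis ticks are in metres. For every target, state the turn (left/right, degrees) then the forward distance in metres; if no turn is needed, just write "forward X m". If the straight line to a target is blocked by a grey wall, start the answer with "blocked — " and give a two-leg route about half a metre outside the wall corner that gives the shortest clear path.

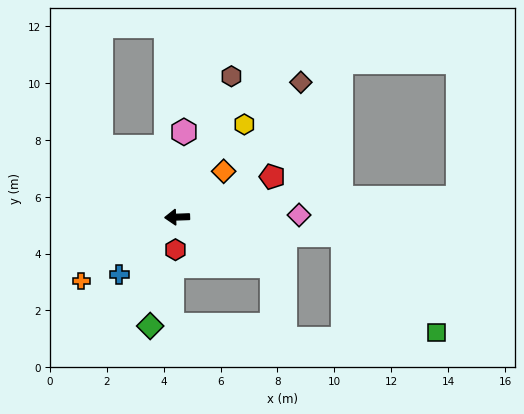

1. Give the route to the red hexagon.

turn left 85°, forward 1.1 m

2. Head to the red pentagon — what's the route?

turn right 159°, forward 3.6 m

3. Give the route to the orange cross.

turn left 32°, forward 4.0 m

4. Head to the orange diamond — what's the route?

turn right 138°, forward 2.3 m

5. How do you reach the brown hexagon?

turn right 113°, forward 5.3 m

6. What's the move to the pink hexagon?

turn right 97°, forward 3.0 m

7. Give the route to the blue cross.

turn left 43°, forward 2.9 m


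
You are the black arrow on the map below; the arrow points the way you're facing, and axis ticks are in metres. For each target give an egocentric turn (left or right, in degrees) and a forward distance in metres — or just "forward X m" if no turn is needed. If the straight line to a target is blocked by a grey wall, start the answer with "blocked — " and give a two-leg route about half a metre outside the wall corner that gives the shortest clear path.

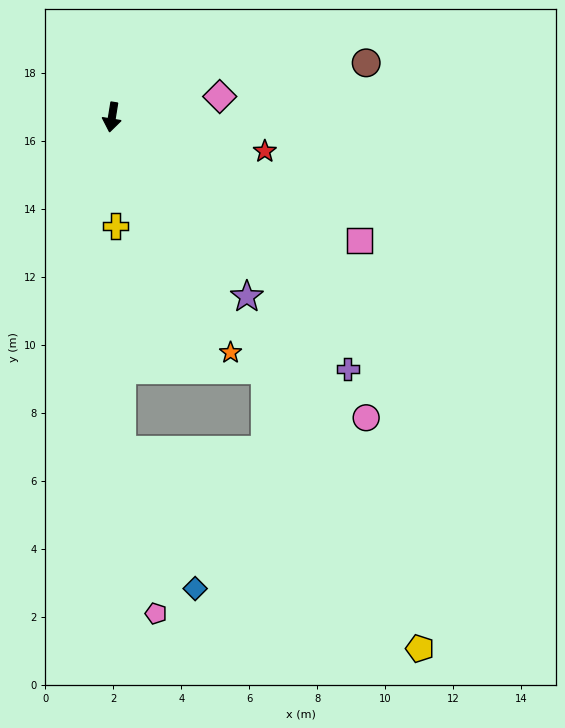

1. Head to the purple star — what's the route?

turn left 46°, forward 6.6 m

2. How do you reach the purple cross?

turn left 52°, forward 10.1 m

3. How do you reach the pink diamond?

turn left 110°, forward 3.2 m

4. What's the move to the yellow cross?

turn left 11°, forward 3.2 m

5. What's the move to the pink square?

turn left 73°, forward 8.1 m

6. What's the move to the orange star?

turn left 36°, forward 7.8 m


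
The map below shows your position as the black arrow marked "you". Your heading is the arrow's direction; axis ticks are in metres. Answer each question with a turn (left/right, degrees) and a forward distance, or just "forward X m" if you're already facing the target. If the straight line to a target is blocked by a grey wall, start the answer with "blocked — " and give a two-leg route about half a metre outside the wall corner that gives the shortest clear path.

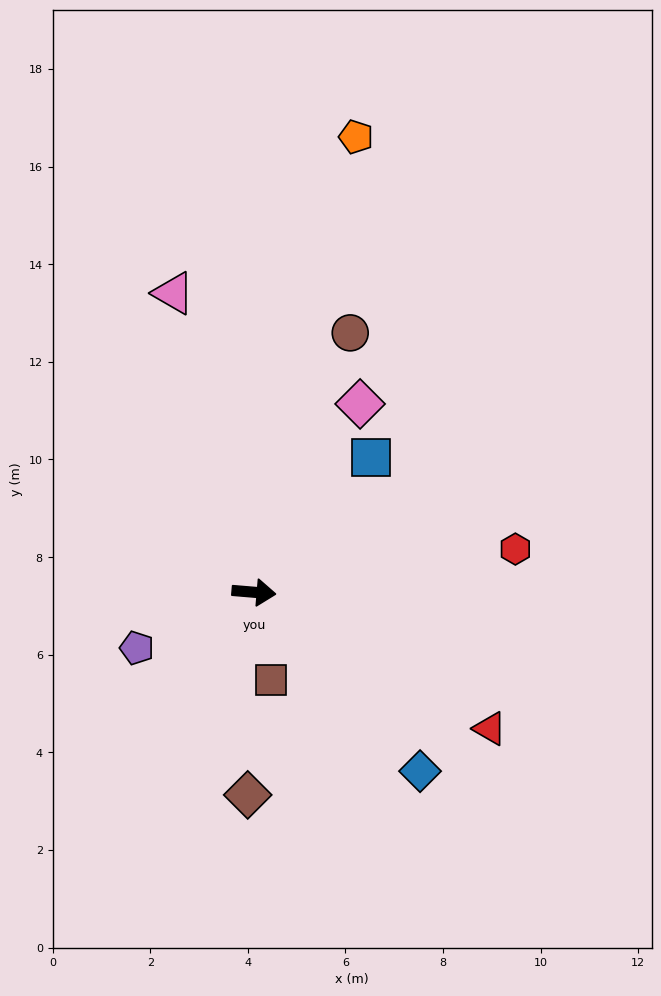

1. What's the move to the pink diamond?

turn left 65°, forward 4.4 m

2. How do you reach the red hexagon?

turn left 14°, forward 5.4 m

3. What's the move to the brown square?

turn right 74°, forward 1.8 m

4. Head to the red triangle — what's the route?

turn right 25°, forward 5.6 m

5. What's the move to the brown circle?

turn left 74°, forward 5.7 m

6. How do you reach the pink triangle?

turn left 110°, forward 6.3 m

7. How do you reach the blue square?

turn left 54°, forward 3.7 m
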